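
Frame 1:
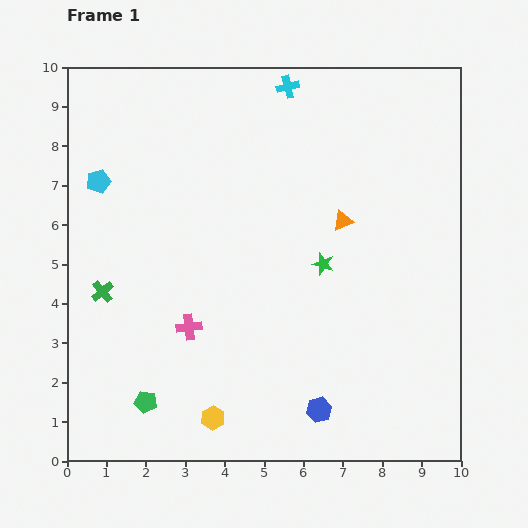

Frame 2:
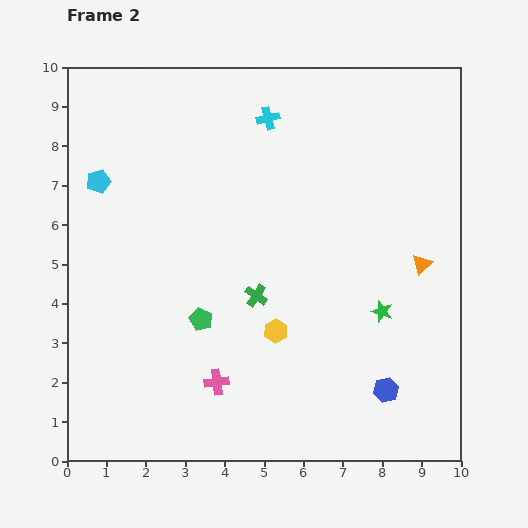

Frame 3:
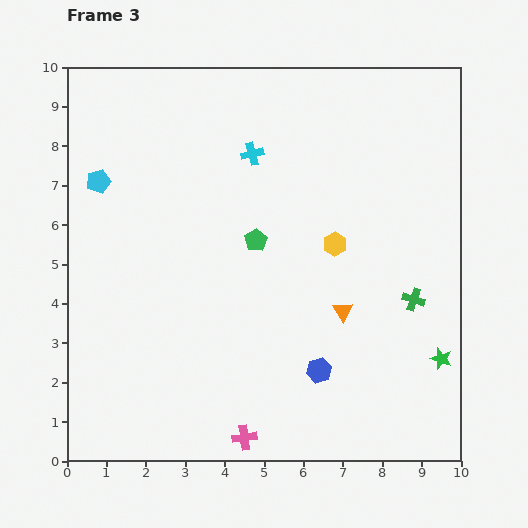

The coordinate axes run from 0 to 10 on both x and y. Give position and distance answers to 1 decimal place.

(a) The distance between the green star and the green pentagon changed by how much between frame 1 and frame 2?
-1.1

Distance in frame 1: 5.7. Distance in frame 2: 4.6.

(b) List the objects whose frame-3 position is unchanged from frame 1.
the cyan pentagon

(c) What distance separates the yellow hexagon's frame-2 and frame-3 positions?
2.7

The yellow hexagon moved from (5.3, 3.3) to (6.8, 5.5), a distance of √(1.5² + 2.2²) ≈ 2.7.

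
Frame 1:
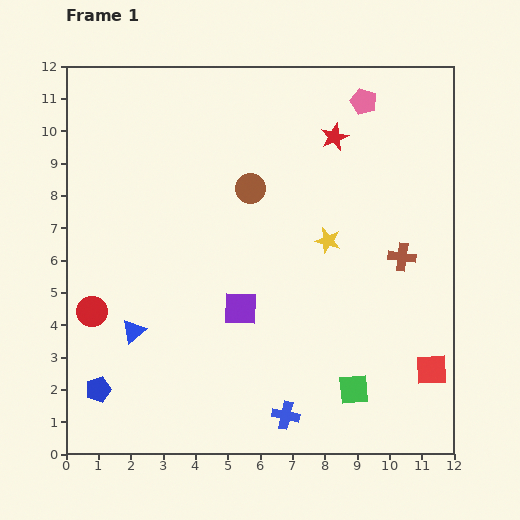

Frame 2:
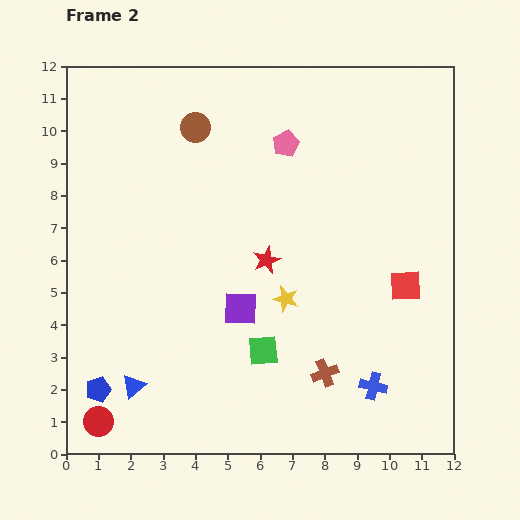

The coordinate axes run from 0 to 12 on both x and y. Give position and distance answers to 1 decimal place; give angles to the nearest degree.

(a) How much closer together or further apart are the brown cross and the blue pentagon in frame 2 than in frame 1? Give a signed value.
-3.3

Distance in frame 1: 10.3. Distance in frame 2: 7.0.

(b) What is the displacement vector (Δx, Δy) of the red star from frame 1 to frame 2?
(-2.1, -3.8)

The red star was at (8.3, 9.8) in frame 1 and (6.2, 6.0) in frame 2.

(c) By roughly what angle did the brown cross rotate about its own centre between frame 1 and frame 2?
28° counter-clockwise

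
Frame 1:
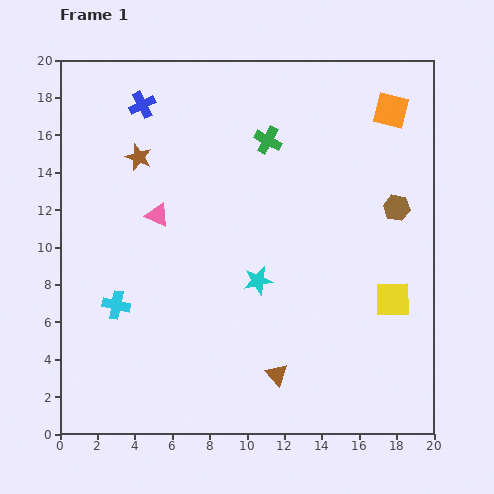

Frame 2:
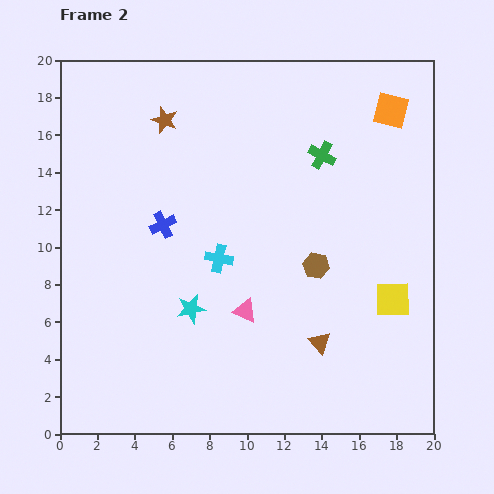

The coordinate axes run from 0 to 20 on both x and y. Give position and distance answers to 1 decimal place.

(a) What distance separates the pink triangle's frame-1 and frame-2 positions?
6.9

The pink triangle moved from (5.2, 11.7) to (9.9, 6.6), a distance of √(4.7² + 5.1²) ≈ 6.9.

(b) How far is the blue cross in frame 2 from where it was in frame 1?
6.5

The blue cross moved from (4.4, 17.6) to (5.5, 11.2), a distance of √(1.1² + 6.4²) ≈ 6.5.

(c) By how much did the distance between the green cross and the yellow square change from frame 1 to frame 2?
-2.2

Distance in frame 1: 10.8. Distance in frame 2: 8.6.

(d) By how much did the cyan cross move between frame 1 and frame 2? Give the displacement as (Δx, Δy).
(5.5, 2.5)

The cyan cross was at (3.0, 6.9) in frame 1 and (8.5, 9.4) in frame 2.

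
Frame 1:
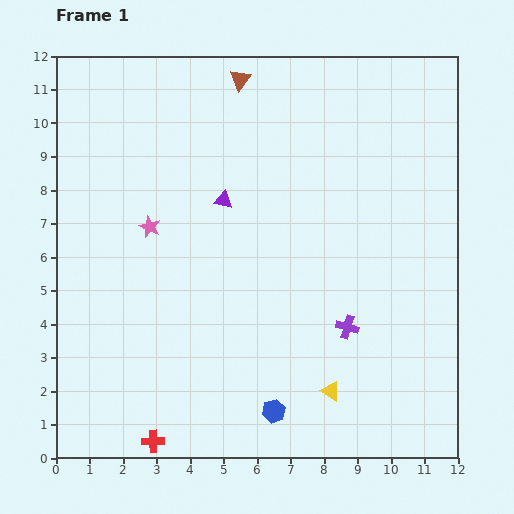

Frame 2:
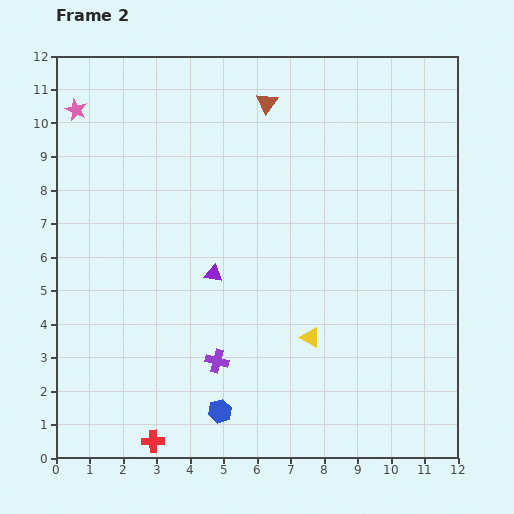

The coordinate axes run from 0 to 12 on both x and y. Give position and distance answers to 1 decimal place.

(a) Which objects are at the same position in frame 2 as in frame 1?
the red cross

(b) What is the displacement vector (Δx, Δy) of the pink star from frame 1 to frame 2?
(-2.2, 3.5)

The pink star was at (2.8, 6.9) in frame 1 and (0.6, 10.4) in frame 2.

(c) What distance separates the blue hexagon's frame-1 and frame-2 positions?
1.6

The blue hexagon moved from (6.5, 1.4) to (4.9, 1.4), a distance of √(1.6² + 0.0²) ≈ 1.6.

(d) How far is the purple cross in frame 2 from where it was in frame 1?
4.0

The purple cross moved from (8.7, 3.9) to (4.8, 2.9), a distance of √(3.9² + 1.0²) ≈ 4.0.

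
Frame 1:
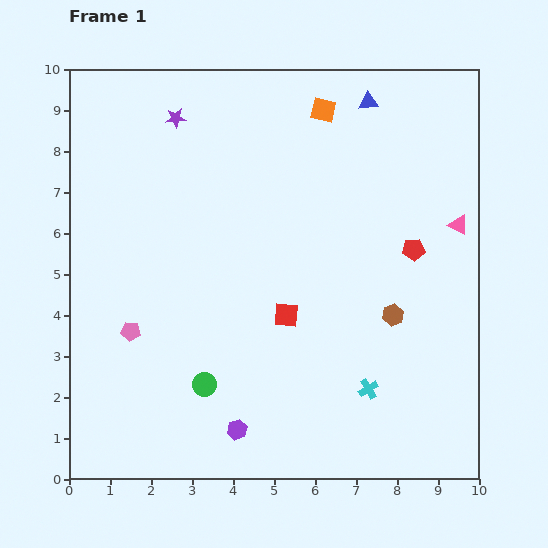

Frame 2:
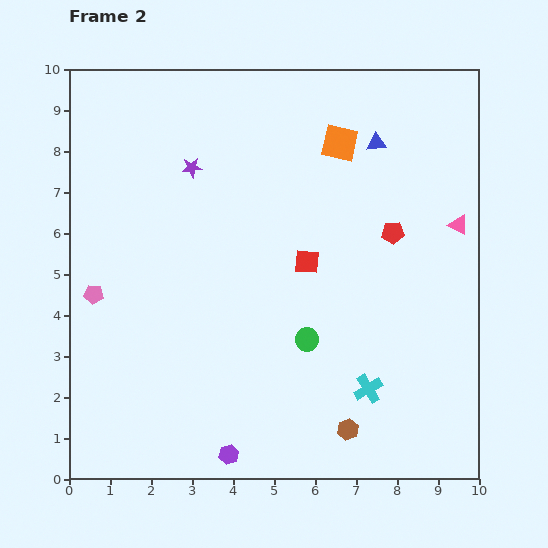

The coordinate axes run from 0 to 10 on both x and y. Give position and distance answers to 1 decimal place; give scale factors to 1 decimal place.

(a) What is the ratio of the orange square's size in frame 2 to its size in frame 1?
1.5×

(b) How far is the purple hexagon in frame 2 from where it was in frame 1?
0.6

The purple hexagon moved from (4.1, 1.2) to (3.9, 0.6), a distance of √(0.2² + 0.6²) ≈ 0.6.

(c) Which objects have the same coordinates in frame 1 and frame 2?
the cyan cross, the pink triangle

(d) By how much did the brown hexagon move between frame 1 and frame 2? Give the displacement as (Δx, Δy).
(-1.1, -2.8)

The brown hexagon was at (7.9, 4.0) in frame 1 and (6.8, 1.2) in frame 2.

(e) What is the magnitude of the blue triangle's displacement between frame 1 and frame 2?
1.0

The blue triangle moved from (7.3, 9.2) to (7.5, 8.2), a distance of √(0.2² + 1.0²) ≈ 1.0.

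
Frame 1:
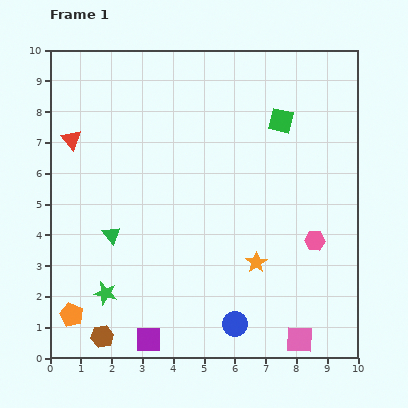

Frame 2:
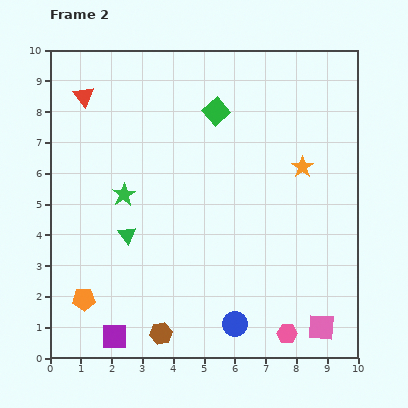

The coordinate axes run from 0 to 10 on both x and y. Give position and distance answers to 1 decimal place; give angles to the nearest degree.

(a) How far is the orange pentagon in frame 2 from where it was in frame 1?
0.6

The orange pentagon moved from (0.7, 1.4) to (1.1, 1.9), a distance of √(0.4² + 0.5²) ≈ 0.6.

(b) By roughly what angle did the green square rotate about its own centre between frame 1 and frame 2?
36° clockwise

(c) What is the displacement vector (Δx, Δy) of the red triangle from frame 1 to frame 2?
(0.4, 1.4)

The red triangle was at (0.7, 7.1) in frame 1 and (1.1, 8.5) in frame 2.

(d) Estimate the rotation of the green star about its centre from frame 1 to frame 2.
28° clockwise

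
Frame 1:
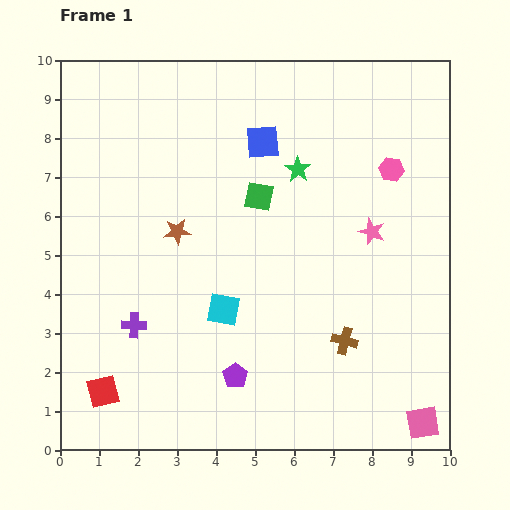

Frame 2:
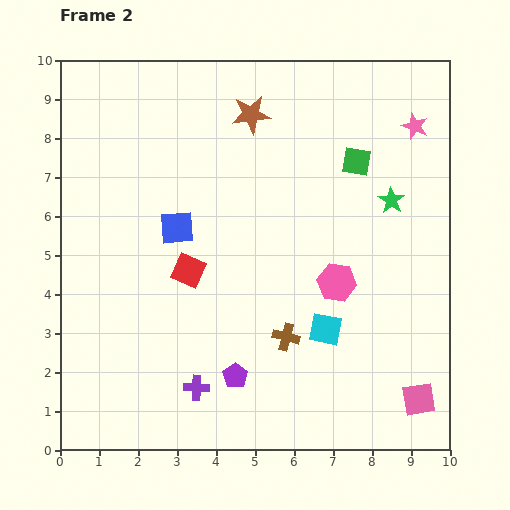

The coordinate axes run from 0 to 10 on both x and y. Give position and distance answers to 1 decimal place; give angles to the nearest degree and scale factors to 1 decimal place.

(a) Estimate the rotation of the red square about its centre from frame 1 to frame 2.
37° clockwise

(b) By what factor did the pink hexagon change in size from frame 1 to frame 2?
1.6×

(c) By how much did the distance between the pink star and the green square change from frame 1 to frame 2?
-1.3

Distance in frame 1: 3.0. Distance in frame 2: 1.7.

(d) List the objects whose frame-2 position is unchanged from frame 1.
the purple pentagon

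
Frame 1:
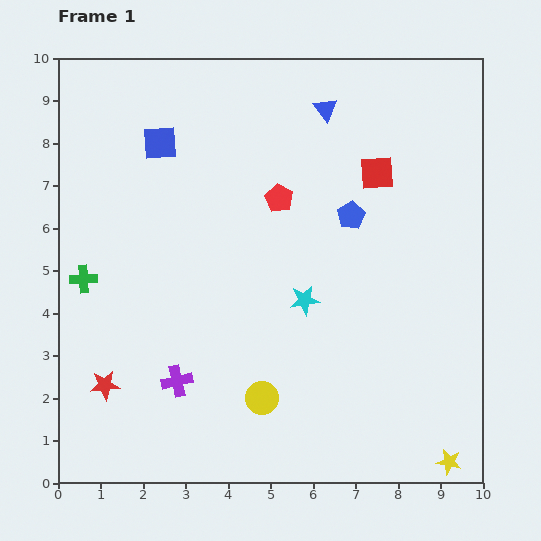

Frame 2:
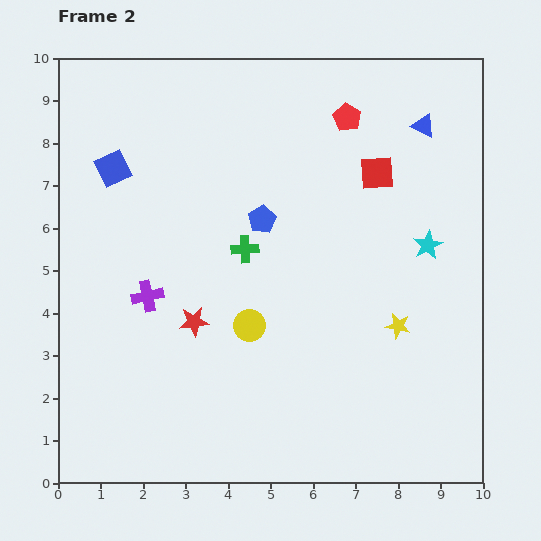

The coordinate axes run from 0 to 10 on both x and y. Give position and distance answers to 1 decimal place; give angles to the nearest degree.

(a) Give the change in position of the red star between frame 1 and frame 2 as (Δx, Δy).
(2.1, 1.5)

The red star was at (1.1, 2.3) in frame 1 and (3.2, 3.8) in frame 2.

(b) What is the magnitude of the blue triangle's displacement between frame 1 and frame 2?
2.3

The blue triangle moved from (6.3, 8.8) to (8.6, 8.4), a distance of √(2.3² + 0.4²) ≈ 2.3.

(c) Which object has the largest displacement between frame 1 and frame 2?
the green cross

(moved 3.9; next 3.4)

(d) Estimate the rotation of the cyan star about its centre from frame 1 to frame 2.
21° counter-clockwise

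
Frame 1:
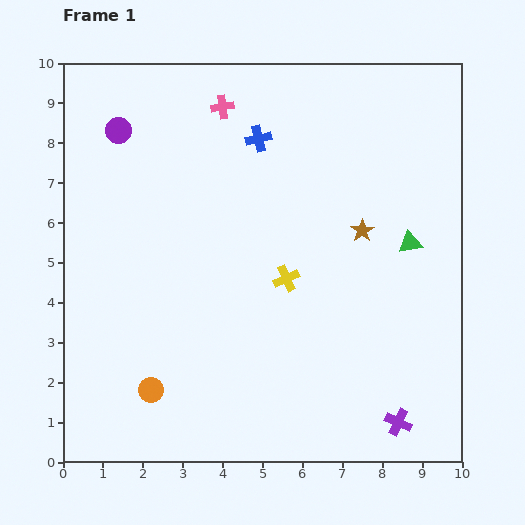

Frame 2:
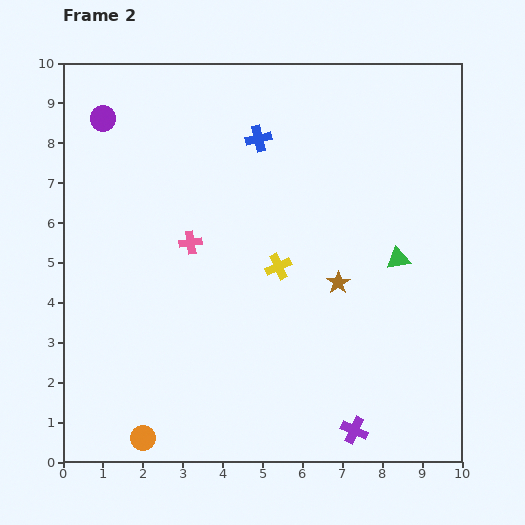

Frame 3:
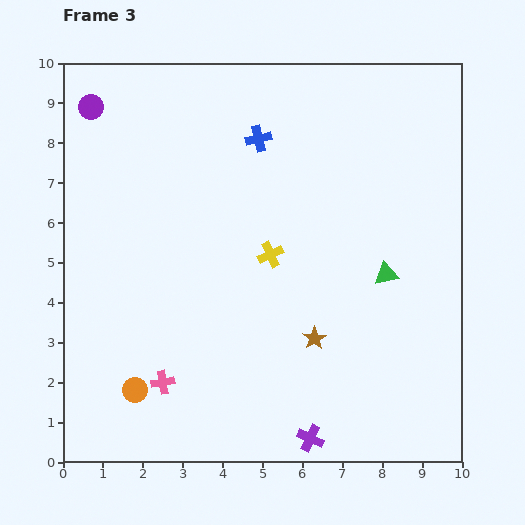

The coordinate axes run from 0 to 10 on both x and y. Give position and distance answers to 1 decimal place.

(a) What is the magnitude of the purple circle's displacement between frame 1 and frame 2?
0.5

The purple circle moved from (1.4, 8.3) to (1.0, 8.6), a distance of √(0.4² + 0.3²) ≈ 0.5.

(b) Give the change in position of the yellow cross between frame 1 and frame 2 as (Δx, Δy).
(-0.2, 0.3)

The yellow cross was at (5.6, 4.6) in frame 1 and (5.4, 4.9) in frame 2.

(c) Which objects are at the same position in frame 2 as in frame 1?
the blue cross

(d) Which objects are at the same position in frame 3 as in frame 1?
the blue cross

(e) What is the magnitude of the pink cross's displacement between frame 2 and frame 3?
3.6

The pink cross moved from (3.2, 5.5) to (2.5, 2.0), a distance of √(0.7² + 3.5²) ≈ 3.6.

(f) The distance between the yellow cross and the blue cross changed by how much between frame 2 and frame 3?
-0.3

Distance in frame 2: 3.2. Distance in frame 3: 2.9.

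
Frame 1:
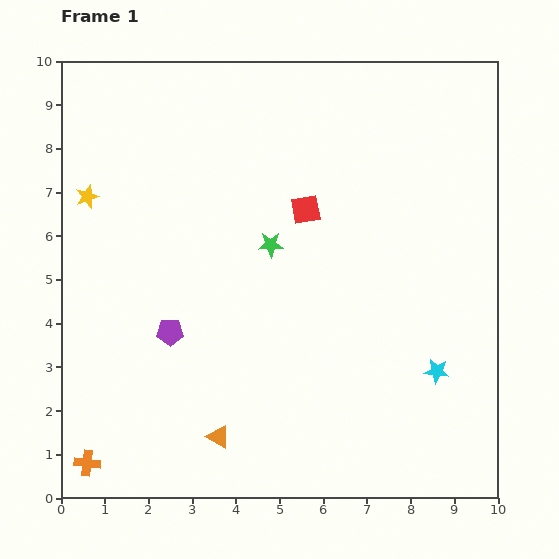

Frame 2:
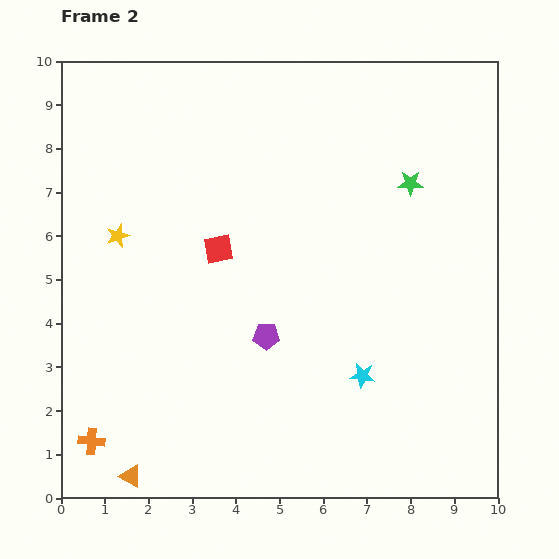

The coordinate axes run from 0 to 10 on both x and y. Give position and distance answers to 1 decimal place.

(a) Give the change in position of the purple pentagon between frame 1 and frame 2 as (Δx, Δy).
(2.2, -0.1)

The purple pentagon was at (2.5, 3.8) in frame 1 and (4.7, 3.7) in frame 2.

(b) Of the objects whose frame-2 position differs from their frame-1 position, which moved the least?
the orange cross

(moved 0.5)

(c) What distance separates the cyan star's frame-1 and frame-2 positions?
1.7

The cyan star moved from (8.6, 2.9) to (6.9, 2.8), a distance of √(1.7² + 0.1²) ≈ 1.7.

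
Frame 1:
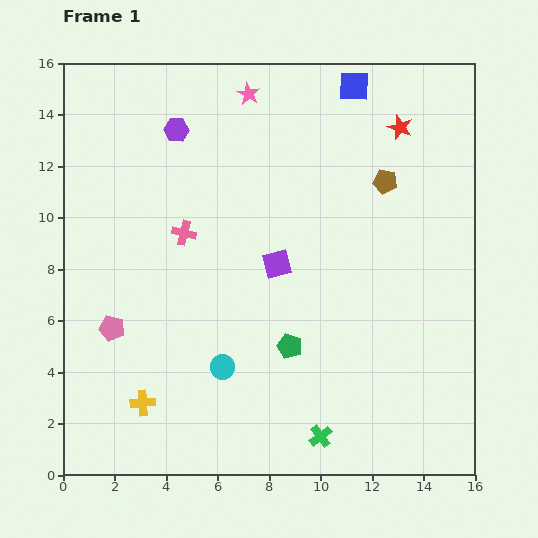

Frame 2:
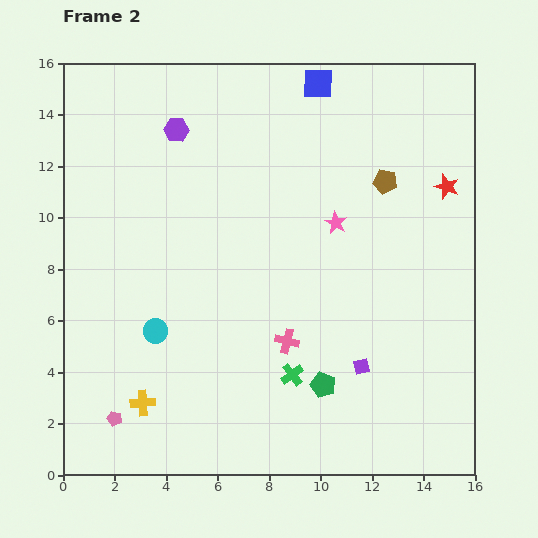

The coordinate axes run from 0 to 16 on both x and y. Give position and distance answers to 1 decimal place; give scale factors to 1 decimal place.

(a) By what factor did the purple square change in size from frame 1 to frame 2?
0.6×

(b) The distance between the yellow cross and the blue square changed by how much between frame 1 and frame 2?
-0.7

Distance in frame 1: 14.8. Distance in frame 2: 14.1.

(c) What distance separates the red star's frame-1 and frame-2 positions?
2.9

The red star moved from (13.1, 13.5) to (14.9, 11.2), a distance of √(1.8² + 2.3²) ≈ 2.9.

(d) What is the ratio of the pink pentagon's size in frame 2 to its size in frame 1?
0.6×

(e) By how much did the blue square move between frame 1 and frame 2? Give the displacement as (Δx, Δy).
(-1.4, 0.1)

The blue square was at (11.3, 15.1) in frame 1 and (9.9, 15.2) in frame 2.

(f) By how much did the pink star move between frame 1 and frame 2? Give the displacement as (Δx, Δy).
(3.4, -5.0)

The pink star was at (7.2, 14.8) in frame 1 and (10.6, 9.8) in frame 2.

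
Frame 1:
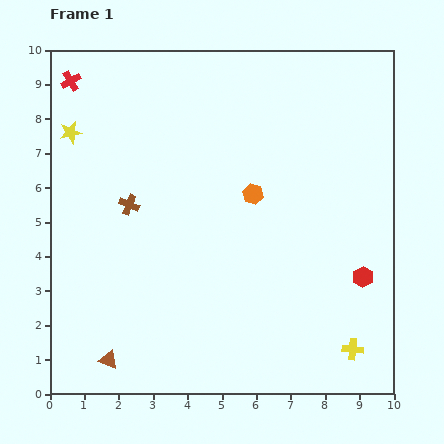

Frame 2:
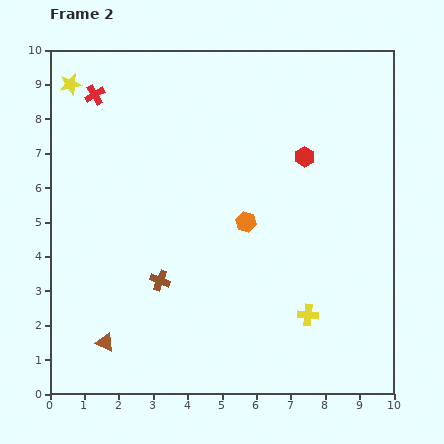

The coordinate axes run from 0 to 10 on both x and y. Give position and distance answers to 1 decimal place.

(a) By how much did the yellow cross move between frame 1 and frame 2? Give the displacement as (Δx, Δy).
(-1.3, 1.0)

The yellow cross was at (8.8, 1.3) in frame 1 and (7.5, 2.3) in frame 2.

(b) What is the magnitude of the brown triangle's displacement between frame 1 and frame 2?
0.5

The brown triangle moved from (1.7, 1.0) to (1.6, 1.5), a distance of √(0.1² + 0.5²) ≈ 0.5.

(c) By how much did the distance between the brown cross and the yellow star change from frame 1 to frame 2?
+3.6

Distance in frame 1: 2.7. Distance in frame 2: 6.3.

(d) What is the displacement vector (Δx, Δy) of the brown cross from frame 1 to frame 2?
(0.9, -2.2)

The brown cross was at (2.3, 5.5) in frame 1 and (3.2, 3.3) in frame 2.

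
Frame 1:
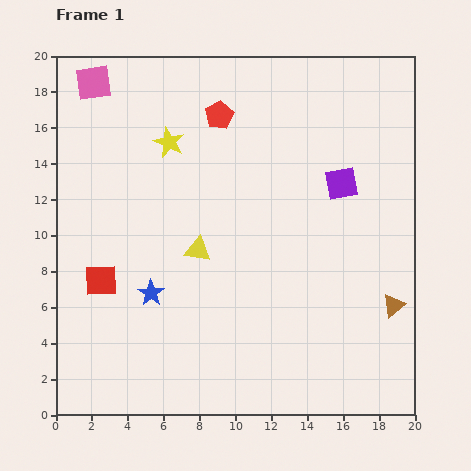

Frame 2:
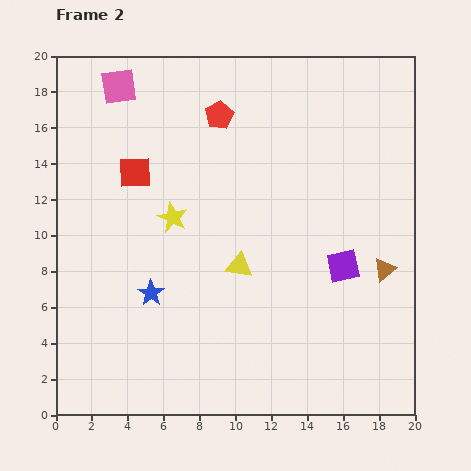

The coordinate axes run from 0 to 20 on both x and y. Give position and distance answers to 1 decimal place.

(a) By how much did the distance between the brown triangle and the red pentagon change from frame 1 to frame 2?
-1.8

Distance in frame 1: 14.4. Distance in frame 2: 12.6.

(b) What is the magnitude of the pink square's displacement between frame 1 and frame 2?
1.4

The pink square moved from (2.1, 18.5) to (3.5, 18.3), a distance of √(1.4² + 0.2²) ≈ 1.4.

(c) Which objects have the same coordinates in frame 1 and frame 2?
the blue star, the red pentagon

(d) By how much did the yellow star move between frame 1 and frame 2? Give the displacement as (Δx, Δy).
(0.2, -4.2)

The yellow star was at (6.3, 15.2) in frame 1 and (6.5, 11.0) in frame 2.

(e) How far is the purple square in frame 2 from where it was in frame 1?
4.6

The purple square moved from (15.9, 12.9) to (16.0, 8.3), a distance of √(0.1² + 4.6²) ≈ 4.6.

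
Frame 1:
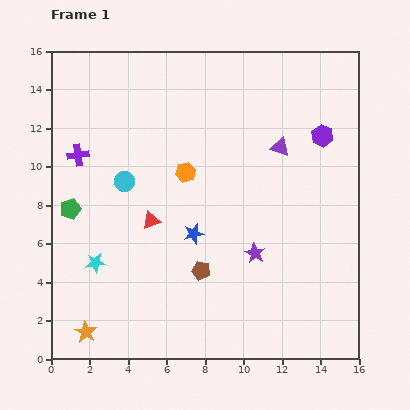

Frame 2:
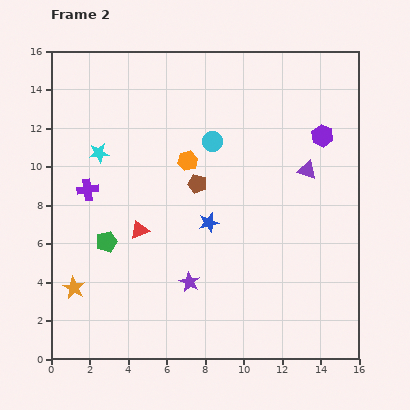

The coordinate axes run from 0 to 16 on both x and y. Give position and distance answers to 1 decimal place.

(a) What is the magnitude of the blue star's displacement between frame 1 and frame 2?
1.0

The blue star moved from (7.4, 6.5) to (8.2, 7.1), a distance of √(0.8² + 0.6²) ≈ 1.0.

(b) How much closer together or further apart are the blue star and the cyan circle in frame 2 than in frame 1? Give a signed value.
-0.3

Distance in frame 1: 4.5. Distance in frame 2: 4.2.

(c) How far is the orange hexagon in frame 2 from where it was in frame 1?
0.6

The orange hexagon moved from (7.0, 9.7) to (7.1, 10.3), a distance of √(0.1² + 0.6²) ≈ 0.6.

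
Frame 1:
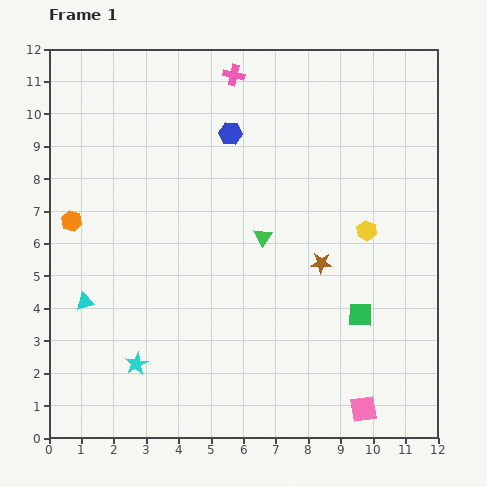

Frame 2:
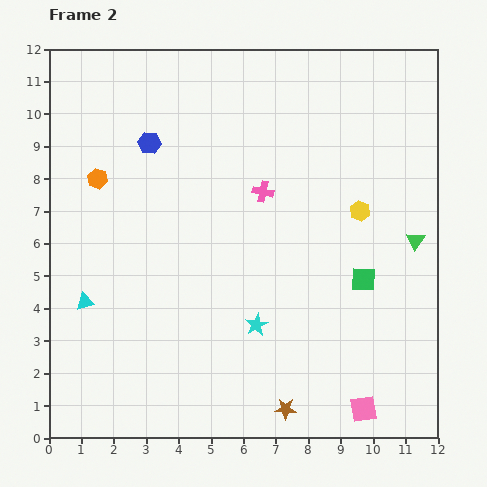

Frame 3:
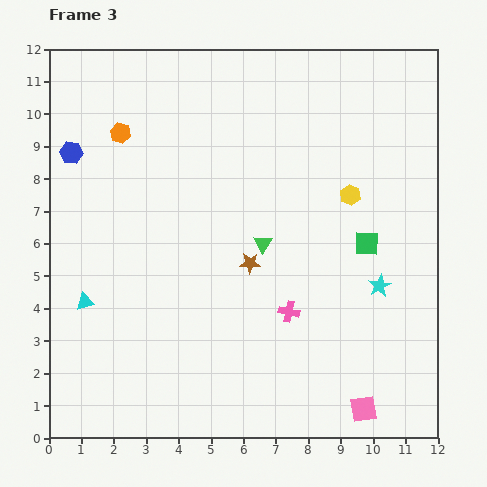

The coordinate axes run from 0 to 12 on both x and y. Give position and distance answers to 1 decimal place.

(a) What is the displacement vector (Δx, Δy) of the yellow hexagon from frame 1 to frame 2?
(-0.2, 0.6)

The yellow hexagon was at (9.8, 6.4) in frame 1 and (9.6, 7.0) in frame 2.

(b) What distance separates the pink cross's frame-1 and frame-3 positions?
7.5

The pink cross moved from (5.7, 11.2) to (7.4, 3.9), a distance of √(1.7² + 7.3²) ≈ 7.5.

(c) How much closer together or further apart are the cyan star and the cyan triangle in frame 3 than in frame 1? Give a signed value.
+6.6

Distance in frame 1: 2.5. Distance in frame 3: 9.1.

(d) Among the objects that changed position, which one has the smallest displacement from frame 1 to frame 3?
the green triangle

(moved 0.2)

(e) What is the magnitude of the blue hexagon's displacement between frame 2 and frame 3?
2.4

The blue hexagon moved from (3.1, 9.1) to (0.7, 8.8), a distance of √(2.4² + 0.3²) ≈ 2.4.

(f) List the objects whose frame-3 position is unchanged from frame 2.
the cyan triangle, the pink square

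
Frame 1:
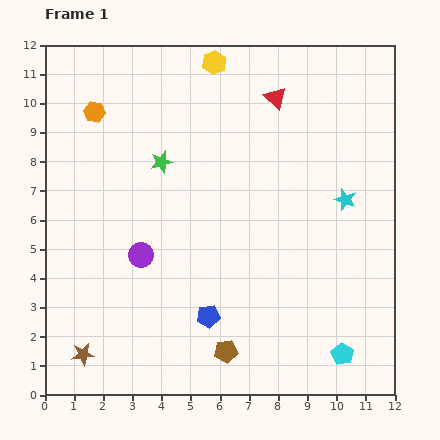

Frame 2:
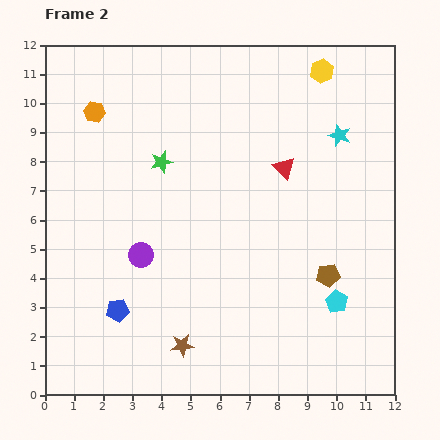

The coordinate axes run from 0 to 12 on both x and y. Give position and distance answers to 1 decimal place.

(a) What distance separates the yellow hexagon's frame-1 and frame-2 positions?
3.7

The yellow hexagon moved from (5.8, 11.4) to (9.5, 11.1), a distance of √(3.7² + 0.3²) ≈ 3.7.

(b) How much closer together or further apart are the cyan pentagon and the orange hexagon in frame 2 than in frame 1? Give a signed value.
-1.4

Distance in frame 1: 11.9. Distance in frame 2: 10.5.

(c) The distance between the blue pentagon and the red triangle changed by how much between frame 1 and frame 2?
-0.3

Distance in frame 1: 7.8. Distance in frame 2: 7.5.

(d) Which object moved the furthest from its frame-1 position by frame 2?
the brown pentagon

(moved 4.4; next 3.7)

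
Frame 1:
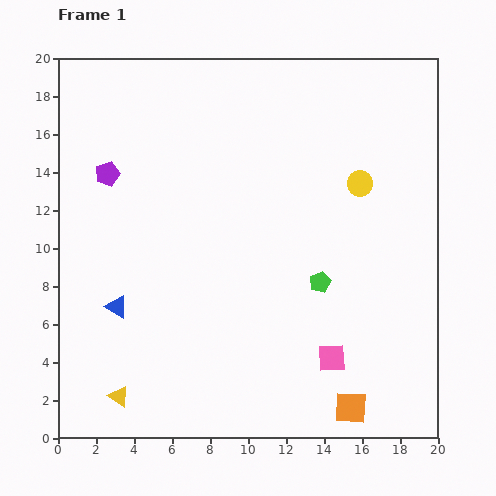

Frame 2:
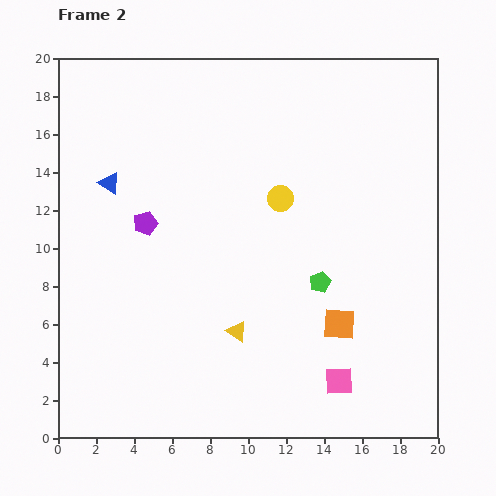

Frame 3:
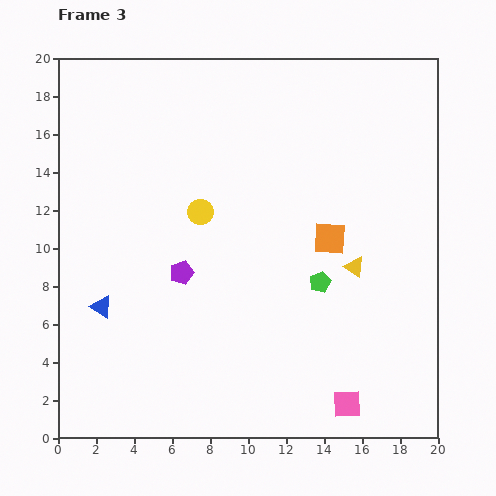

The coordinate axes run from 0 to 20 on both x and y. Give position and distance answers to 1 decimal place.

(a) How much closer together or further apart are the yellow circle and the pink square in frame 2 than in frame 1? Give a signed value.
+0.8

Distance in frame 1: 9.3. Distance in frame 2: 10.1.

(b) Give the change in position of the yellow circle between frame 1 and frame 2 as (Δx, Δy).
(-4.2, -0.8)

The yellow circle was at (15.9, 13.4) in frame 1 and (11.7, 12.6) in frame 2.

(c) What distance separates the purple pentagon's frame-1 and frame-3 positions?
6.5

The purple pentagon moved from (2.6, 13.9) to (6.5, 8.7), a distance of √(3.9² + 5.2²) ≈ 6.5.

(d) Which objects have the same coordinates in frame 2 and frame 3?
the green pentagon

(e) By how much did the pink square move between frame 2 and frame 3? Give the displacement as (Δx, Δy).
(0.4, -1.2)

The pink square was at (14.8, 3.0) in frame 2 and (15.2, 1.8) in frame 3.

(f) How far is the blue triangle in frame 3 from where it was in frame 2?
6.5

The blue triangle moved from (2.7, 13.4) to (2.3, 6.9), a distance of √(0.4² + 6.5²) ≈ 6.5.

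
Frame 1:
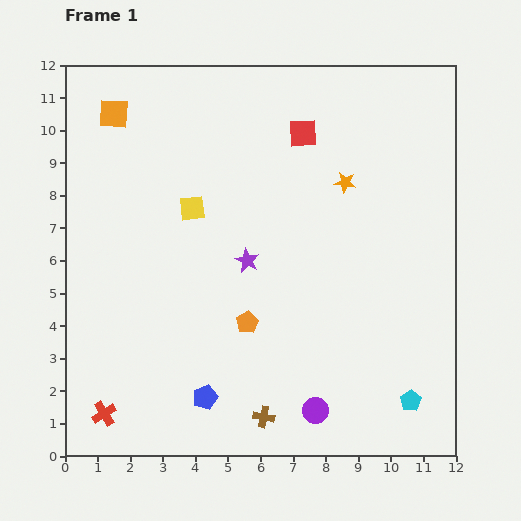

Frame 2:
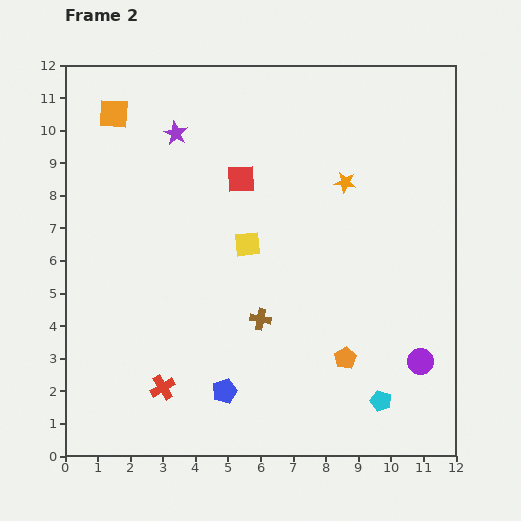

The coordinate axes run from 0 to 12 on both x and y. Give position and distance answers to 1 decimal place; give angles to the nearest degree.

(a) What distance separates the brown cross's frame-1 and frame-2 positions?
3.0

The brown cross moved from (6.1, 1.2) to (6.0, 4.2), a distance of √(0.1² + 3.0²) ≈ 3.0.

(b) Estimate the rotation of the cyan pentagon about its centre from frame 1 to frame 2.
21° counter-clockwise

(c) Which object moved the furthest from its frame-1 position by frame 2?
the purple star

(moved 4.5; next 3.5)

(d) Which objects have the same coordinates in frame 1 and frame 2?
the orange square, the orange star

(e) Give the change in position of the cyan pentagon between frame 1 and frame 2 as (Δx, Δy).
(-0.9, 0.0)

The cyan pentagon was at (10.6, 1.7) in frame 1 and (9.7, 1.7) in frame 2.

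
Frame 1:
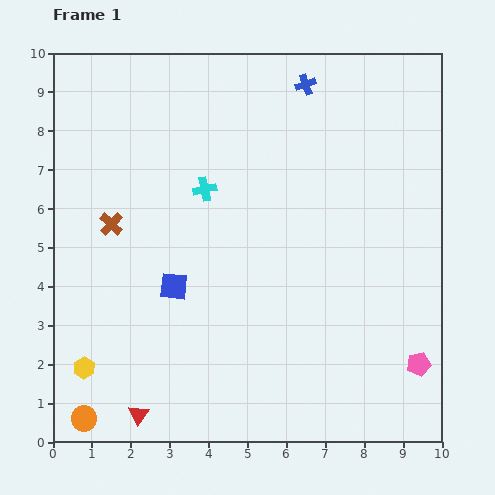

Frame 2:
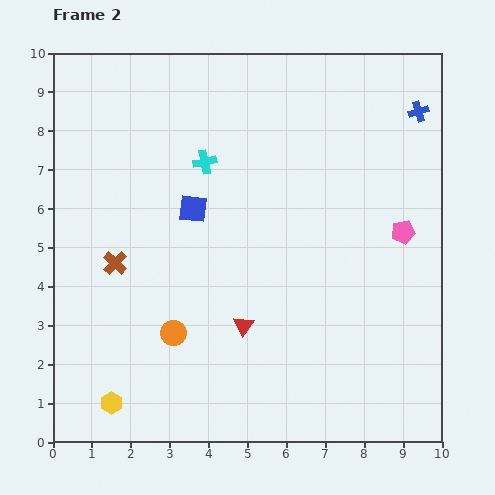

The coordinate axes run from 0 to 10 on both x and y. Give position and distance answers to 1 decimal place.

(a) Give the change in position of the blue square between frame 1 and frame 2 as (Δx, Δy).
(0.5, 2.0)

The blue square was at (3.1, 4.0) in frame 1 and (3.6, 6.0) in frame 2.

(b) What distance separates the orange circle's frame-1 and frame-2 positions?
3.2

The orange circle moved from (0.8, 0.6) to (3.1, 2.8), a distance of √(2.3² + 2.2²) ≈ 3.2.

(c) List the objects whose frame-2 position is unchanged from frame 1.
none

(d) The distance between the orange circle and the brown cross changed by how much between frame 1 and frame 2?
-2.7

Distance in frame 1: 5.0. Distance in frame 2: 2.3.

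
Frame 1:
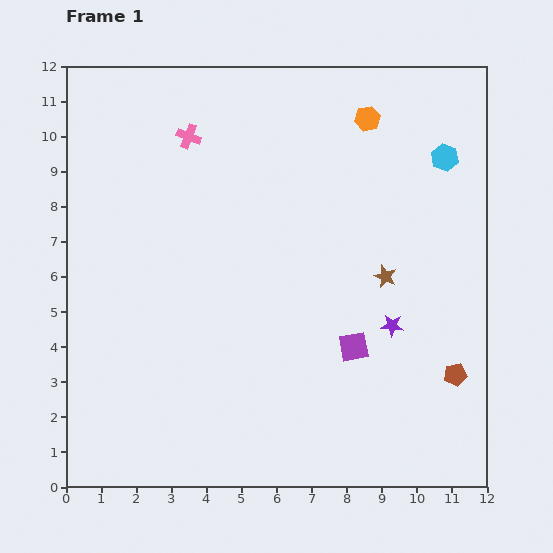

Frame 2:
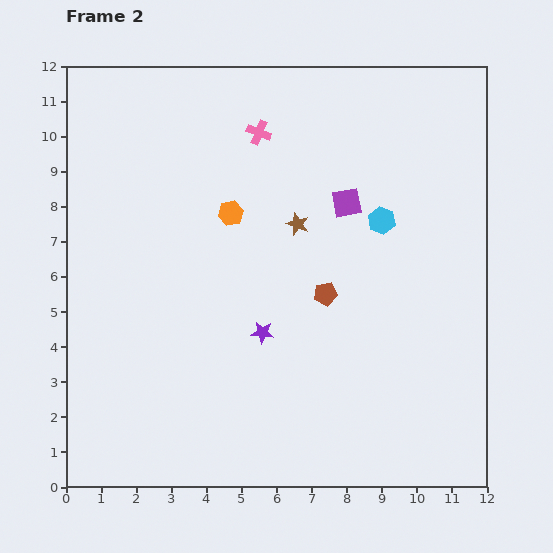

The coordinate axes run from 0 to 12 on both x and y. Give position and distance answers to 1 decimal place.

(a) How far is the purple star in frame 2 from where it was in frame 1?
3.7

The purple star moved from (9.3, 4.6) to (5.6, 4.4), a distance of √(3.7² + 0.2²) ≈ 3.7.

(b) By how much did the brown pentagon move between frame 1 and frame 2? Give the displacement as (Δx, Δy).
(-3.7, 2.3)

The brown pentagon was at (11.1, 3.2) in frame 1 and (7.4, 5.5) in frame 2.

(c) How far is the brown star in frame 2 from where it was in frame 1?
2.9

The brown star moved from (9.1, 6.0) to (6.6, 7.5), a distance of √(2.5² + 1.5²) ≈ 2.9.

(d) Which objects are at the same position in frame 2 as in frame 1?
none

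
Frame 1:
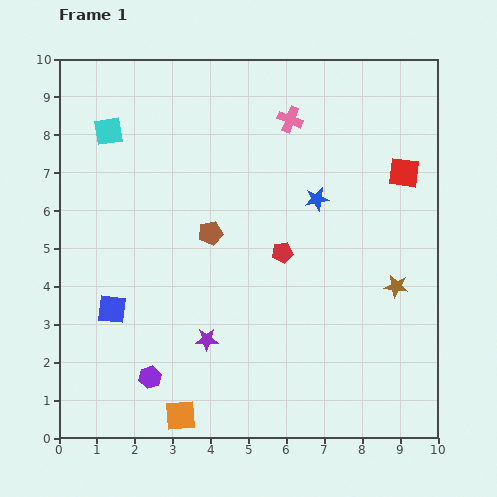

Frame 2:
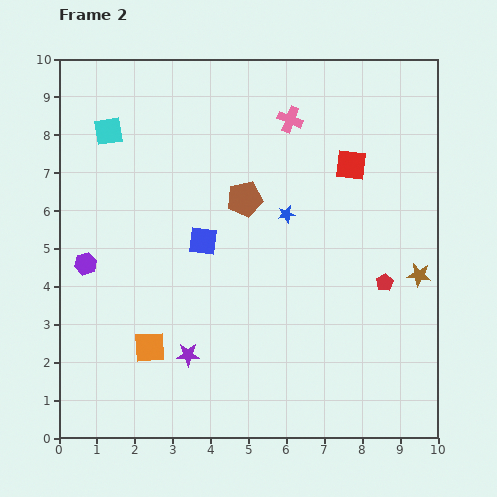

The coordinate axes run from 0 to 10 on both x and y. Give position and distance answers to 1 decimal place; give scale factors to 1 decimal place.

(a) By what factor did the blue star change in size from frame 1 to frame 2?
0.7×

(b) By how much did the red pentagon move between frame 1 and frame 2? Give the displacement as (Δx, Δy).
(2.7, -0.8)

The red pentagon was at (5.9, 4.9) in frame 1 and (8.6, 4.1) in frame 2.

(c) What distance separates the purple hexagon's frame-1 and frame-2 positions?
3.4

The purple hexagon moved from (2.4, 1.6) to (0.7, 4.6), a distance of √(1.7² + 3.0²) ≈ 3.4.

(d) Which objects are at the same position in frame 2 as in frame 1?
the pink cross, the cyan square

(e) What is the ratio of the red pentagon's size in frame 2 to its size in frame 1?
0.8×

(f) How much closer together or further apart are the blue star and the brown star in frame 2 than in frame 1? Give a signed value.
+0.7

Distance in frame 1: 3.1. Distance in frame 2: 3.8.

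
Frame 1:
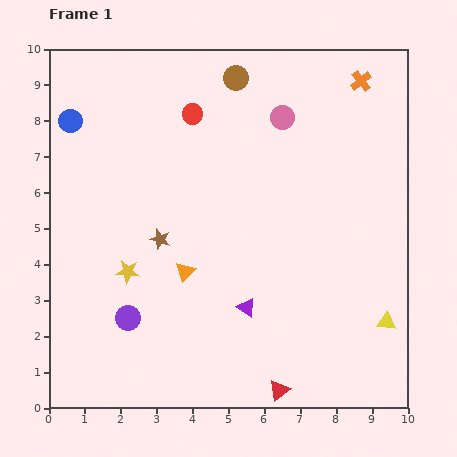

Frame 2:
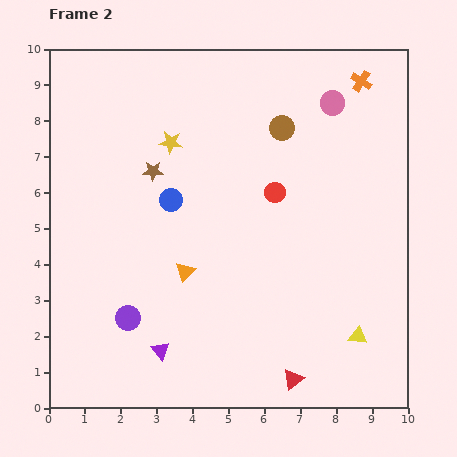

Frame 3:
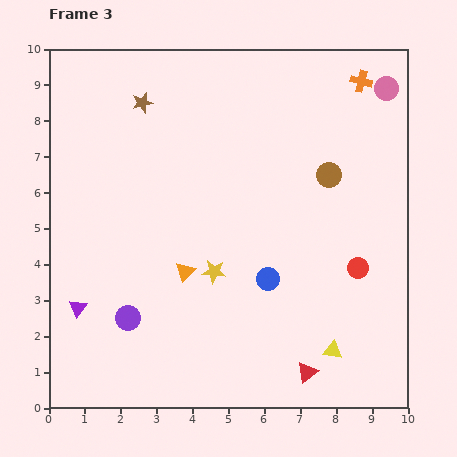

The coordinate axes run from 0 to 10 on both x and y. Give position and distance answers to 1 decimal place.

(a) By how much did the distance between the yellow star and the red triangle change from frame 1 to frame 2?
+2.1

Distance in frame 1: 5.3. Distance in frame 2: 7.4.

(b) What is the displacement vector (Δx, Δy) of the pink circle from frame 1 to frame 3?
(2.9, 0.8)

The pink circle was at (6.5, 8.1) in frame 1 and (9.4, 8.9) in frame 3.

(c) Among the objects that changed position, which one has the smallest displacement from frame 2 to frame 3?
the red triangle

(moved 0.4)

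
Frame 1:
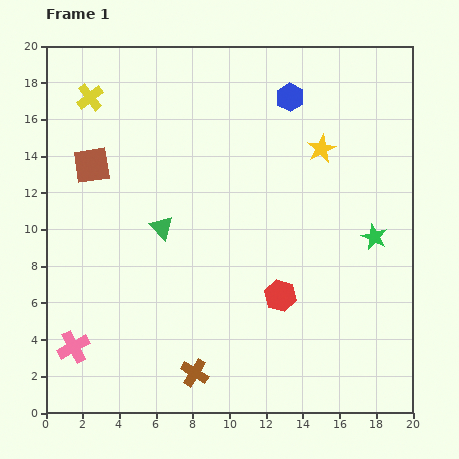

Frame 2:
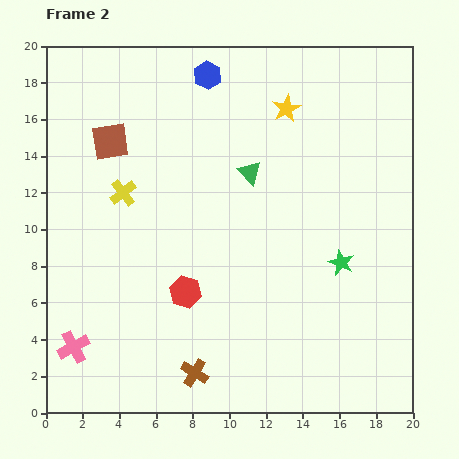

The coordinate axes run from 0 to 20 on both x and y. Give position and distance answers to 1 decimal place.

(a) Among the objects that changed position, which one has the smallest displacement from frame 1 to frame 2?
the brown square

(moved 1.6)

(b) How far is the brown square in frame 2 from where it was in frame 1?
1.6

The brown square moved from (2.5, 13.5) to (3.5, 14.8), a distance of √(1.0² + 1.3²) ≈ 1.6.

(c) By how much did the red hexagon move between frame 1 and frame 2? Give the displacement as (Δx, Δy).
(-5.2, 0.2)

The red hexagon was at (12.8, 6.4) in frame 1 and (7.6, 6.6) in frame 2.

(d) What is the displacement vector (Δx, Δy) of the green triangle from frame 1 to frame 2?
(4.8, 3.0)

The green triangle was at (6.3, 10.1) in frame 1 and (11.1, 13.1) in frame 2.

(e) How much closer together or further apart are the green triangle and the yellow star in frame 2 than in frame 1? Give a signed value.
-5.7

Distance in frame 1: 9.7. Distance in frame 2: 4.0.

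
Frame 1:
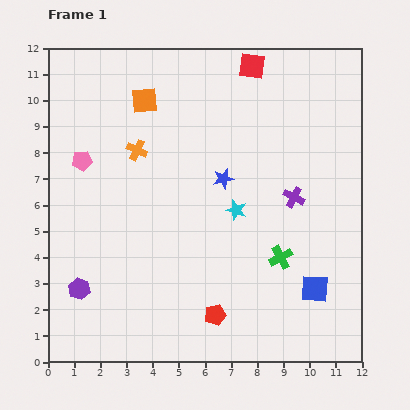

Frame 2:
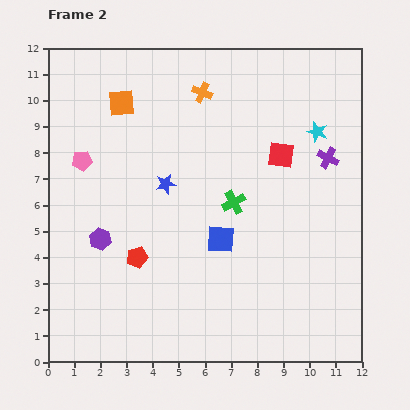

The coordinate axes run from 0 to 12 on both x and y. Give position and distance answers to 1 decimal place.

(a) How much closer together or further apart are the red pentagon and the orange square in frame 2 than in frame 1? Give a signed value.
-2.7

Distance in frame 1: 8.6. Distance in frame 2: 5.9.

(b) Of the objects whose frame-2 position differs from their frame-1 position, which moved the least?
the orange square

(moved 0.9)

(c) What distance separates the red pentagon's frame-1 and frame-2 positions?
3.7

The red pentagon moved from (6.4, 1.8) to (3.4, 4.0), a distance of √(3.0² + 2.2²) ≈ 3.7.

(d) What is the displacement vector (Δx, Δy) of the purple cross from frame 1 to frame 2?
(1.3, 1.5)

The purple cross was at (9.4, 6.3) in frame 1 and (10.7, 7.8) in frame 2.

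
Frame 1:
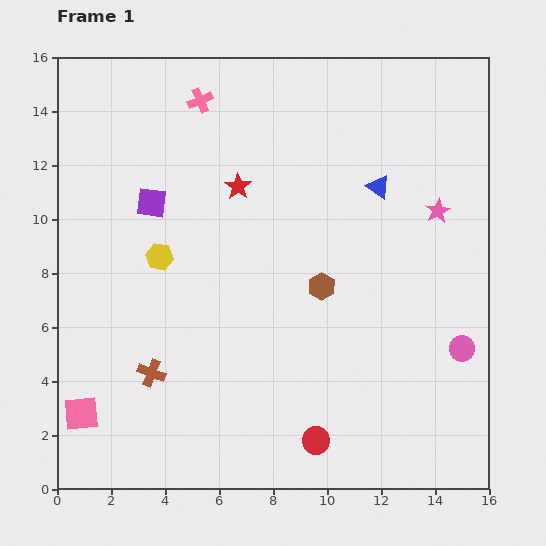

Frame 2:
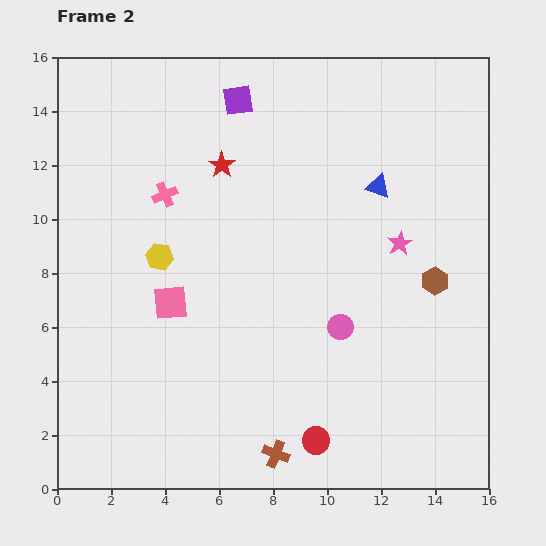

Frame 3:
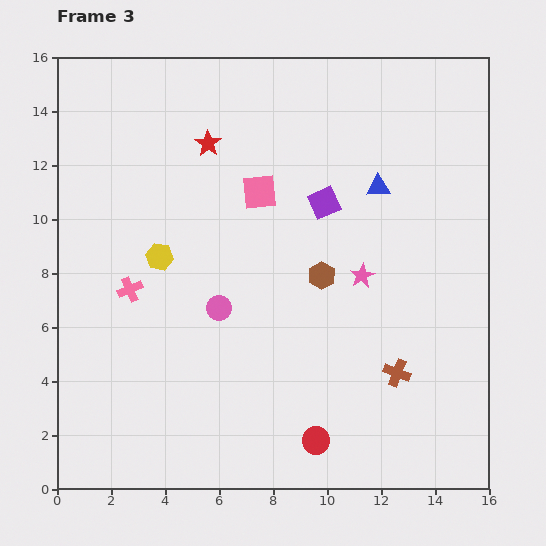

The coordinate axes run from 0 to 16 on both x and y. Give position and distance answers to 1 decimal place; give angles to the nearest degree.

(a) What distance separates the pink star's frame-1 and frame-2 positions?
1.8

The pink star moved from (14.1, 10.3) to (12.7, 9.1), a distance of √(1.4² + 1.2²) ≈ 1.8.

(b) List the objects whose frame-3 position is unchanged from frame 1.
the red circle, the blue triangle, the yellow hexagon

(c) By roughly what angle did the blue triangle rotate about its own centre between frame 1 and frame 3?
38° counter-clockwise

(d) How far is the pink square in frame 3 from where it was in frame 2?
5.3

The pink square moved from (4.2, 6.9) to (7.5, 11.0), a distance of √(3.3² + 4.1²) ≈ 5.3.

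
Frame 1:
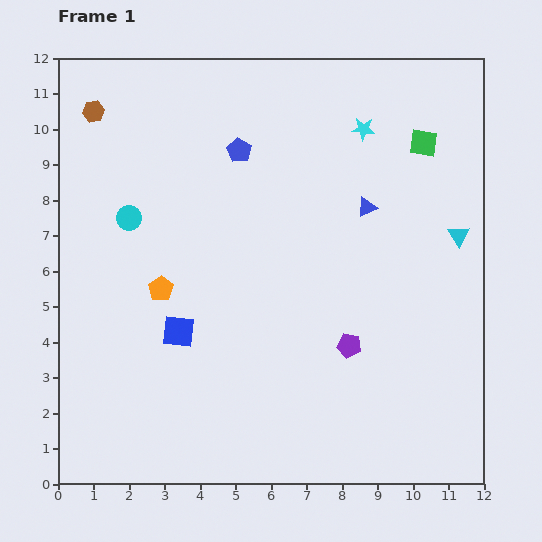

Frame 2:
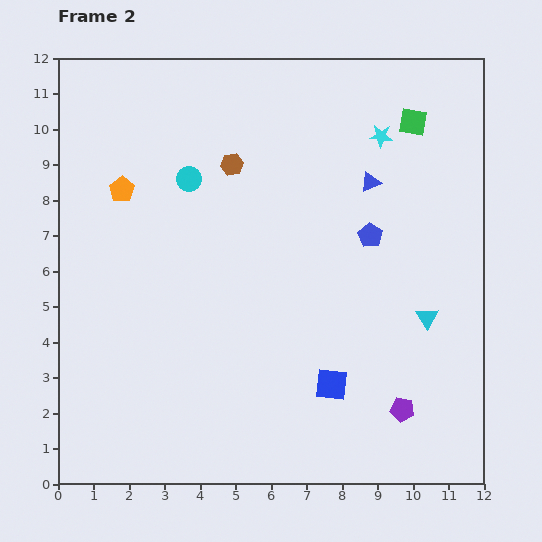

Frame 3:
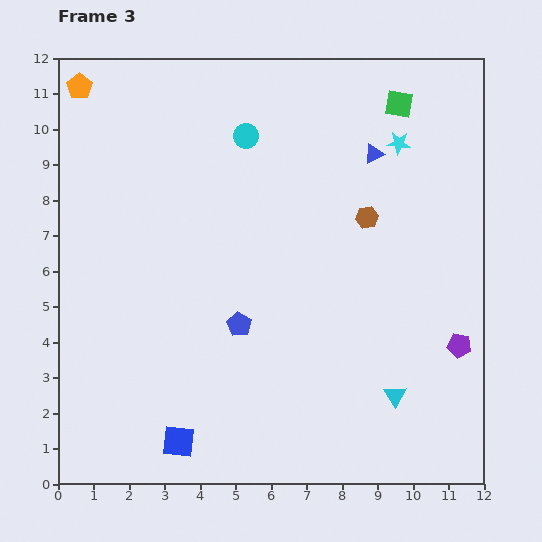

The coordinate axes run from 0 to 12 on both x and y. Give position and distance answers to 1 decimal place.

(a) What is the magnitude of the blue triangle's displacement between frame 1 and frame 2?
0.7

The blue triangle moved from (8.7, 7.8) to (8.8, 8.5), a distance of √(0.1² + 0.7²) ≈ 0.7.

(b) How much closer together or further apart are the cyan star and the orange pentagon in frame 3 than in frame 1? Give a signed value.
+1.8

Distance in frame 1: 7.3. Distance in frame 3: 9.1.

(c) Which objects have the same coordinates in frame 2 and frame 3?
none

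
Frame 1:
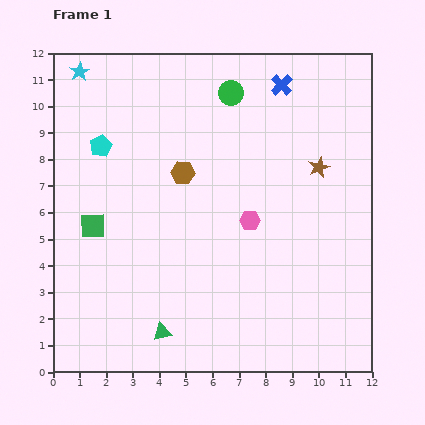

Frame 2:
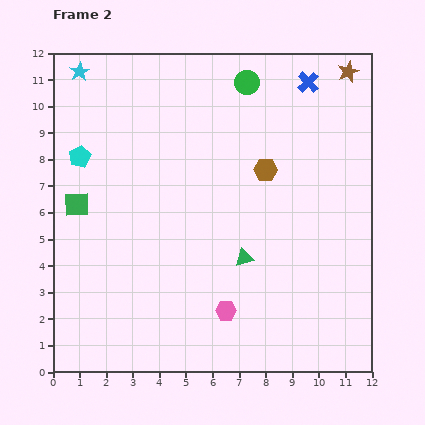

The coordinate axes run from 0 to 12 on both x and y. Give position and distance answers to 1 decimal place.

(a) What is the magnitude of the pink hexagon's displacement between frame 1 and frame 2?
3.5

The pink hexagon moved from (7.4, 5.7) to (6.5, 2.3), a distance of √(0.9² + 3.4²) ≈ 3.5.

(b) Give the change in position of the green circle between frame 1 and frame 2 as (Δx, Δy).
(0.6, 0.4)

The green circle was at (6.7, 10.5) in frame 1 and (7.3, 10.9) in frame 2.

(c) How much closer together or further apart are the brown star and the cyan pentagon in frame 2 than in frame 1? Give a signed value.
+2.4

Distance in frame 1: 8.2. Distance in frame 2: 10.6.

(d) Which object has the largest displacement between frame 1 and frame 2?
the green triangle

(moved 4.2; next 3.8)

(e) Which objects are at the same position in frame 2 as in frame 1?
the cyan star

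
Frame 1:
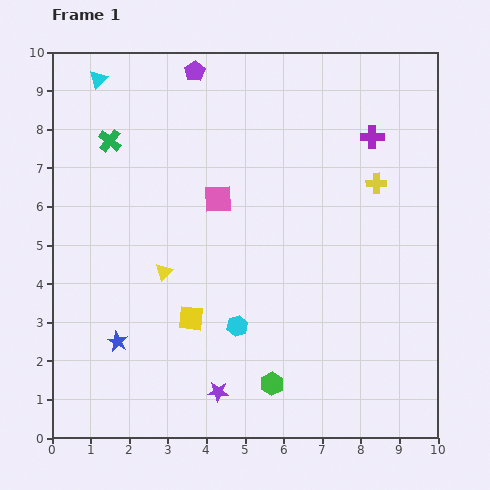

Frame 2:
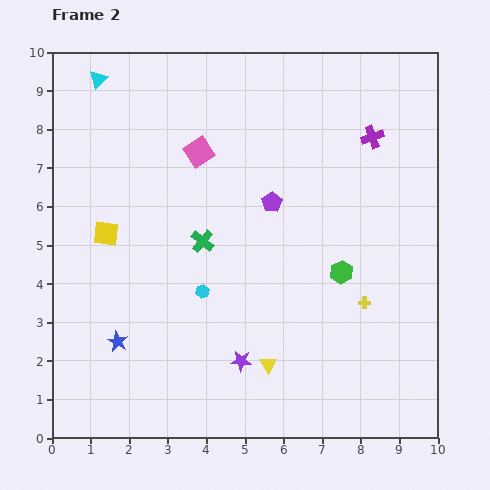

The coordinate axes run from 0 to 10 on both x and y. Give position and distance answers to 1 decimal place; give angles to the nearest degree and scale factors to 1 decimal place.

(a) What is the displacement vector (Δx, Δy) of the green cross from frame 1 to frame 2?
(2.4, -2.6)

The green cross was at (1.5, 7.7) in frame 1 and (3.9, 5.1) in frame 2.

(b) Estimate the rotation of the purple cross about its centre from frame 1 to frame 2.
20° counter-clockwise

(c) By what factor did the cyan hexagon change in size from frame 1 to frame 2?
0.6×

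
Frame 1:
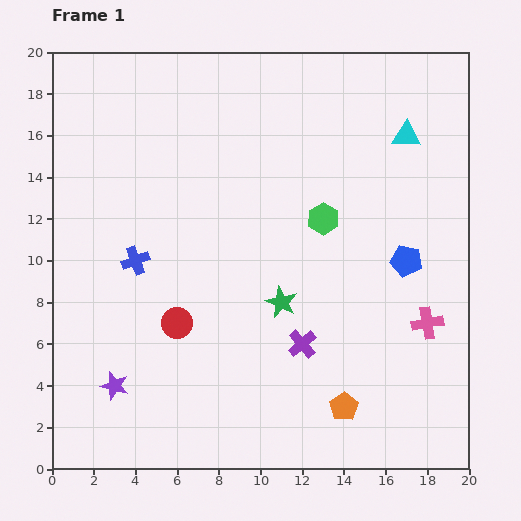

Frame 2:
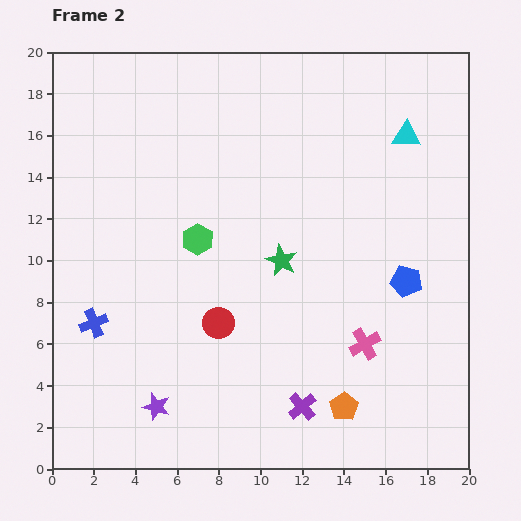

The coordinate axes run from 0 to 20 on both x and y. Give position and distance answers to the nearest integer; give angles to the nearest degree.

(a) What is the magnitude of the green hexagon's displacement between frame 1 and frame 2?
6

The green hexagon moved from (13, 12) to (7, 11), a distance of √(6² + 1²) ≈ 6.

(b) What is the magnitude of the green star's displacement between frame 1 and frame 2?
2

The green star moved from (11, 8) to (11, 10), a distance of √(0² + 2²) ≈ 2.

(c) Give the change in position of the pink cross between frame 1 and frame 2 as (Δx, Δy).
(-3, -1)

The pink cross was at (18, 7) in frame 1 and (15, 6) in frame 2.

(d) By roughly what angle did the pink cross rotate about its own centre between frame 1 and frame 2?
20° counter-clockwise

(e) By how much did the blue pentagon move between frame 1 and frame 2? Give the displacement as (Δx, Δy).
(0, -1)

The blue pentagon was at (17, 10) in frame 1 and (17, 9) in frame 2.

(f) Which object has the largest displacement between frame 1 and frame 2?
the green hexagon

(moved 6; next 4)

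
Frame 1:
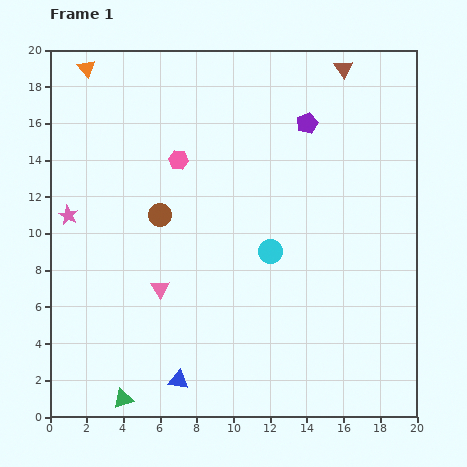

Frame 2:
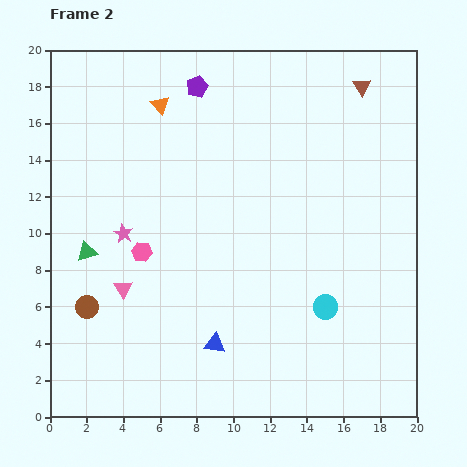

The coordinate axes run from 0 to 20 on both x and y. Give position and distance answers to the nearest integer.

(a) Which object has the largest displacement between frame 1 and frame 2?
the green triangle

(moved 8; next 6)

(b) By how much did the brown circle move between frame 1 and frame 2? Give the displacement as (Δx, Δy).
(-4, -5)

The brown circle was at (6, 11) in frame 1 and (2, 6) in frame 2.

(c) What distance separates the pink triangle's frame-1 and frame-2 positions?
2

The pink triangle moved from (6, 7) to (4, 7), a distance of √(2² + 0²) ≈ 2.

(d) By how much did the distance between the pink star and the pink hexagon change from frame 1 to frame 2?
-6

Distance in frame 1: 7. Distance in frame 2: 1.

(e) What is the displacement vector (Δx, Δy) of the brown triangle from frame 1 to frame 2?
(1, -1)

The brown triangle was at (16, 19) in frame 1 and (17, 18) in frame 2.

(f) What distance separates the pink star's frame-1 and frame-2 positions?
3

The pink star moved from (1, 11) to (4, 10), a distance of √(3² + 1²) ≈ 3.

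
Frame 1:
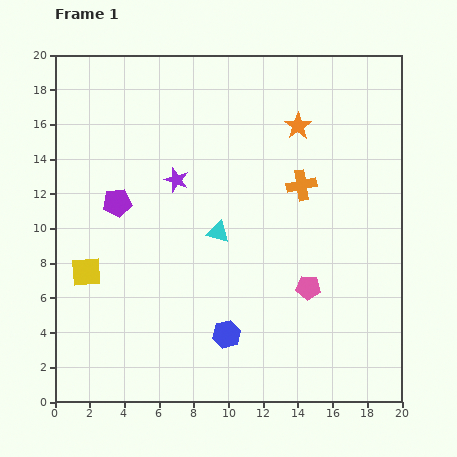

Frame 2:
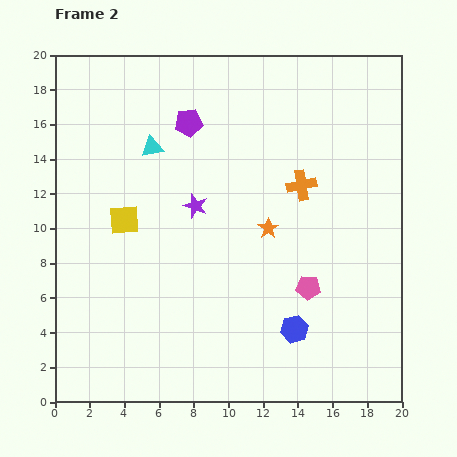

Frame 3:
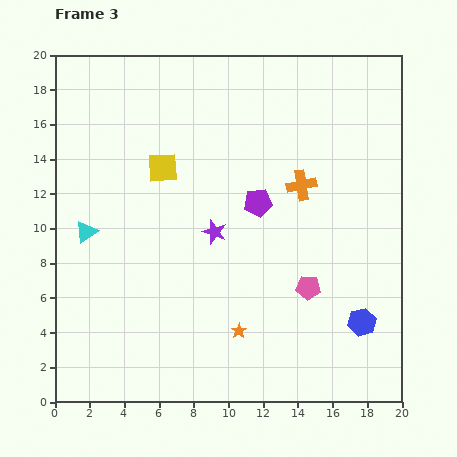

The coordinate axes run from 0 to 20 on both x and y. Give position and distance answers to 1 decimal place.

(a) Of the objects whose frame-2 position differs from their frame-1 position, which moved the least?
the purple star

(moved 1.9)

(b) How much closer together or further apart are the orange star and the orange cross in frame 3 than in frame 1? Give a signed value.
+5.7

Distance in frame 1: 3.4. Distance in frame 3: 9.1.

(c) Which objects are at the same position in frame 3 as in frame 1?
the pink pentagon, the orange cross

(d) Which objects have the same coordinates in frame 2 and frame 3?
the pink pentagon, the orange cross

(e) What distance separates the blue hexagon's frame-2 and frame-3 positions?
3.9

The blue hexagon moved from (13.8, 4.2) to (17.7, 4.6), a distance of √(3.9² + 0.4²) ≈ 3.9.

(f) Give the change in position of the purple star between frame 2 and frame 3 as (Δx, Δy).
(1.1, -1.5)

The purple star was at (8.1, 11.3) in frame 2 and (9.2, 9.8) in frame 3.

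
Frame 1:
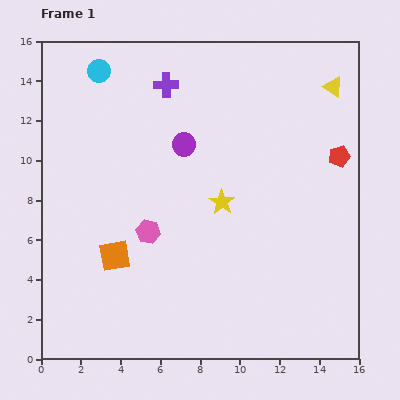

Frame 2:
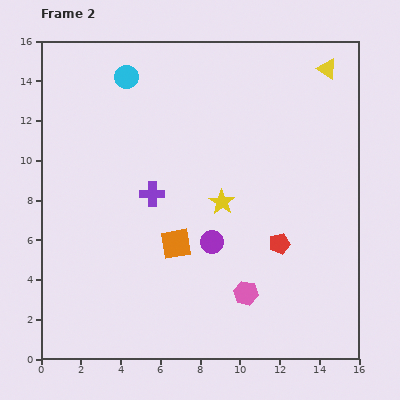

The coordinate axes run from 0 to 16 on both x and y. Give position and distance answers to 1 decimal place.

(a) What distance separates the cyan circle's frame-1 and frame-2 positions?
1.4

The cyan circle moved from (2.9, 14.5) to (4.3, 14.2), a distance of √(1.4² + 0.3²) ≈ 1.4.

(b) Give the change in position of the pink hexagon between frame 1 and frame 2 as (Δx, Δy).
(4.9, -3.1)

The pink hexagon was at (5.4, 6.4) in frame 1 and (10.3, 3.3) in frame 2.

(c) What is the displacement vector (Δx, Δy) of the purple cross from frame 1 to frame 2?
(-0.7, -5.5)

The purple cross was at (6.3, 13.8) in frame 1 and (5.6, 8.3) in frame 2.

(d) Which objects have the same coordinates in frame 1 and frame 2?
the yellow star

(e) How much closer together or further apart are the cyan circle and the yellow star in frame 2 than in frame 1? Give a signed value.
-1.2

Distance in frame 1: 9.1. Distance in frame 2: 7.9.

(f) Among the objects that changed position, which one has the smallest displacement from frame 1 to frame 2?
the yellow triangle

(moved 0.9)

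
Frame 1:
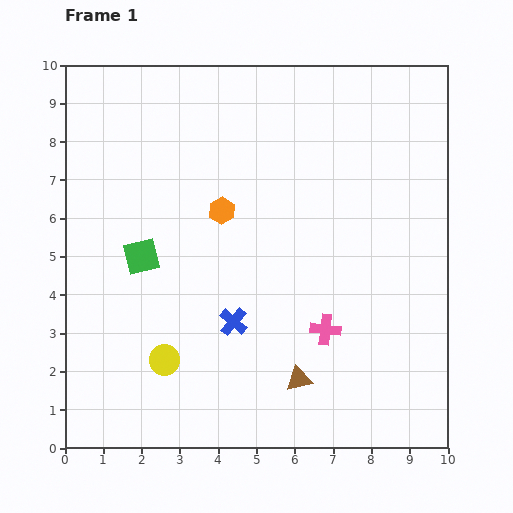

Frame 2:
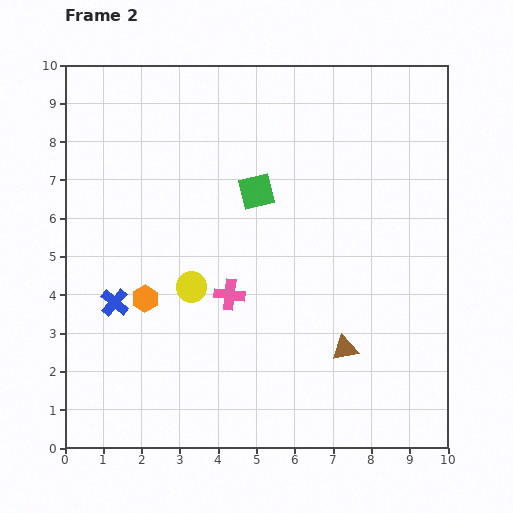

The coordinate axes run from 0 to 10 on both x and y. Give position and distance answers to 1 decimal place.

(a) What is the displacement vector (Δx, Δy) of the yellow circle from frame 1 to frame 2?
(0.7, 1.9)

The yellow circle was at (2.6, 2.3) in frame 1 and (3.3, 4.2) in frame 2.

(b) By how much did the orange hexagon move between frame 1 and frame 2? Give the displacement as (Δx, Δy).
(-2.0, -2.3)

The orange hexagon was at (4.1, 6.2) in frame 1 and (2.1, 3.9) in frame 2.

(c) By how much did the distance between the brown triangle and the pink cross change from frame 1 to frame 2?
+1.8

Distance in frame 1: 1.5. Distance in frame 2: 3.3.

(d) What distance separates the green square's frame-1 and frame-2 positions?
3.4

The green square moved from (2.0, 5.0) to (5.0, 6.7), a distance of √(3.0² + 1.7²) ≈ 3.4.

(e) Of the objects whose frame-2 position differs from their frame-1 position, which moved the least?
the brown triangle

(moved 1.4)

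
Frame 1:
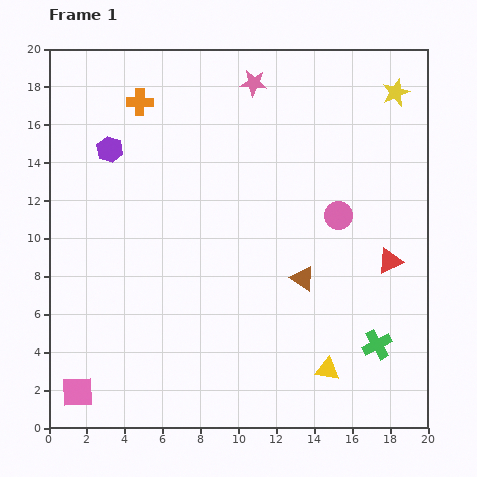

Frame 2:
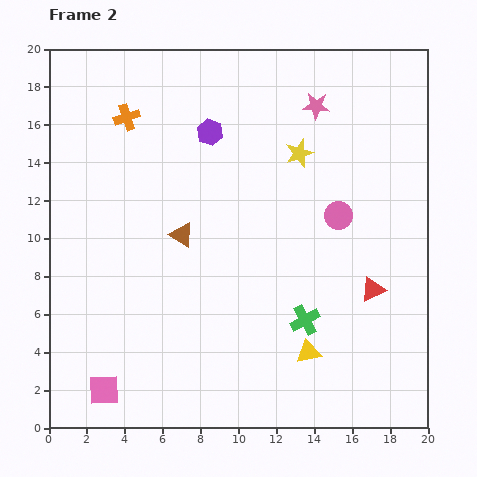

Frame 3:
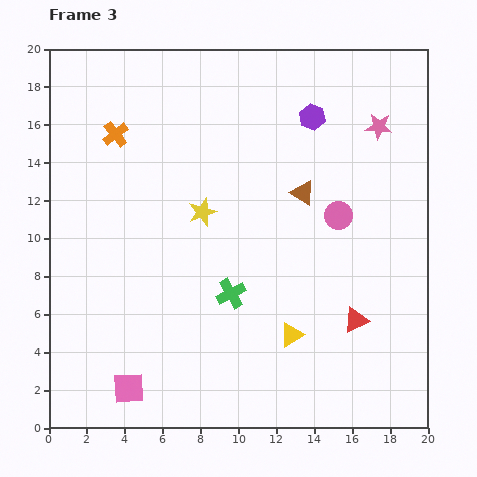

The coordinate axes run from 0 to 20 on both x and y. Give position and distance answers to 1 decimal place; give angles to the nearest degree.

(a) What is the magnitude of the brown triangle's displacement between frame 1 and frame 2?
6.8

The brown triangle moved from (13.4, 7.9) to (7.0, 10.2), a distance of √(6.4² + 2.3²) ≈ 6.8.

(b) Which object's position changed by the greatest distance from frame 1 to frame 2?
the brown triangle

(moved 6.8; next 6.0)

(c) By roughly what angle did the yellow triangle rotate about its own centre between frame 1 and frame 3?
39° counter-clockwise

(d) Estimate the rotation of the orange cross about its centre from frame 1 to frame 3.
38° counter-clockwise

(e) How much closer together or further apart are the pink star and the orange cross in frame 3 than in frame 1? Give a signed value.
+7.8

Distance in frame 1: 6.1. Distance in frame 3: 13.9.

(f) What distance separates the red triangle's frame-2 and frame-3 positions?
1.8

The red triangle moved from (17.1, 7.3) to (16.2, 5.7), a distance of √(0.9² + 1.6²) ≈ 1.8.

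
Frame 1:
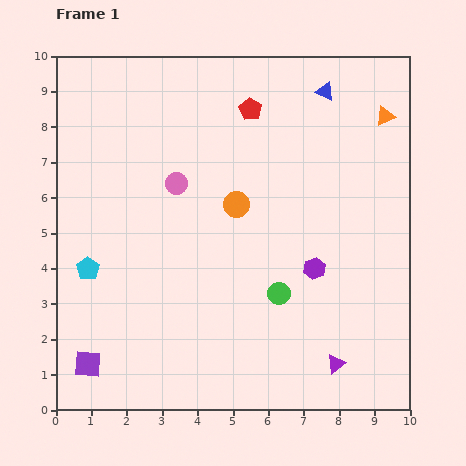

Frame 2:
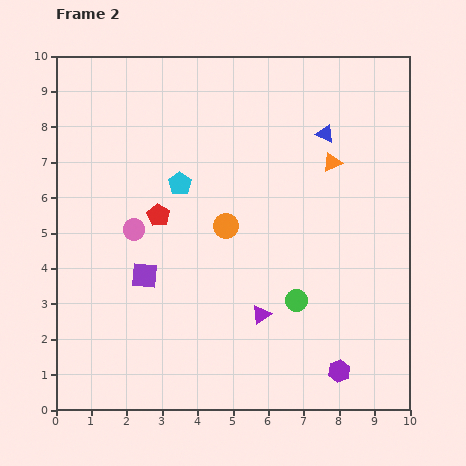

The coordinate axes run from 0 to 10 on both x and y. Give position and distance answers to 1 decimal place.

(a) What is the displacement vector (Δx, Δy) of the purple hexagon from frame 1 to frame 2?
(0.7, -2.9)

The purple hexagon was at (7.3, 4.0) in frame 1 and (8.0, 1.1) in frame 2.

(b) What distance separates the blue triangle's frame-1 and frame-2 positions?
1.2

The blue triangle moved from (7.6, 9.0) to (7.6, 7.8), a distance of √(0.0² + 1.2²) ≈ 1.2.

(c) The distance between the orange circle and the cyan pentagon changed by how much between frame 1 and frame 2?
-2.8

Distance in frame 1: 4.6. Distance in frame 2: 1.8.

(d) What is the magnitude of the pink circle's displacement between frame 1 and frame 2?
1.8

The pink circle moved from (3.4, 6.4) to (2.2, 5.1), a distance of √(1.2² + 1.3²) ≈ 1.8.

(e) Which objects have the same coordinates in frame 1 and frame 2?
none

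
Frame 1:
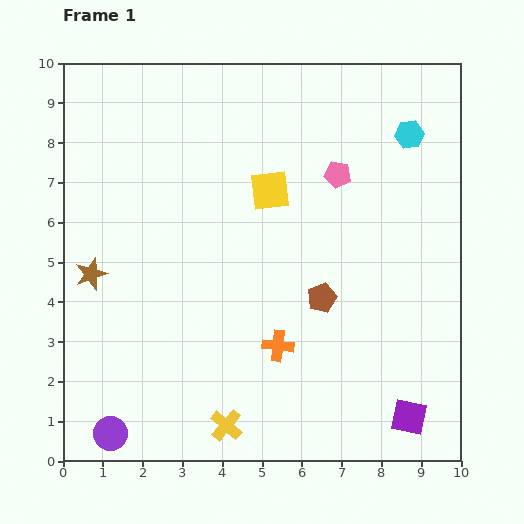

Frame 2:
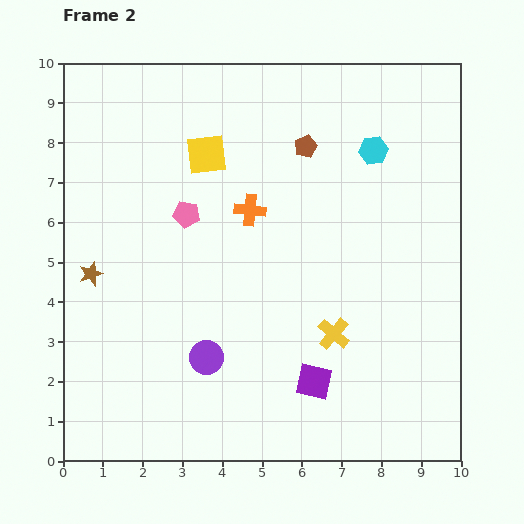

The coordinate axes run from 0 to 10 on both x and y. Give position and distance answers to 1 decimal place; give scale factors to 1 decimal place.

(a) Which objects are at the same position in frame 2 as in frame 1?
the brown star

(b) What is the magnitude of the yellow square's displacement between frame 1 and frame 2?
1.8

The yellow square moved from (5.2, 6.8) to (3.6, 7.7), a distance of √(1.6² + 0.9²) ≈ 1.8.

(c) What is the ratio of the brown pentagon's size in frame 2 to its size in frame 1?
0.8×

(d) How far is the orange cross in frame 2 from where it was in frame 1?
3.5

The orange cross moved from (5.4, 2.9) to (4.7, 6.3), a distance of √(0.7² + 3.4²) ≈ 3.5.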